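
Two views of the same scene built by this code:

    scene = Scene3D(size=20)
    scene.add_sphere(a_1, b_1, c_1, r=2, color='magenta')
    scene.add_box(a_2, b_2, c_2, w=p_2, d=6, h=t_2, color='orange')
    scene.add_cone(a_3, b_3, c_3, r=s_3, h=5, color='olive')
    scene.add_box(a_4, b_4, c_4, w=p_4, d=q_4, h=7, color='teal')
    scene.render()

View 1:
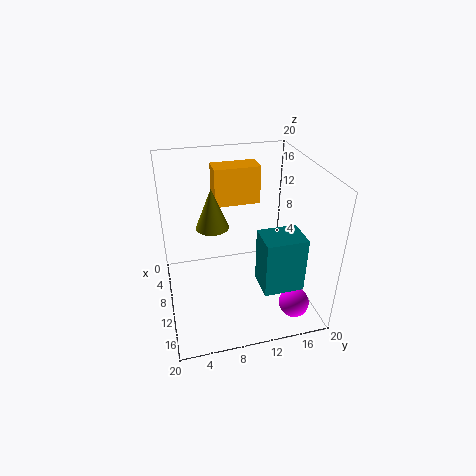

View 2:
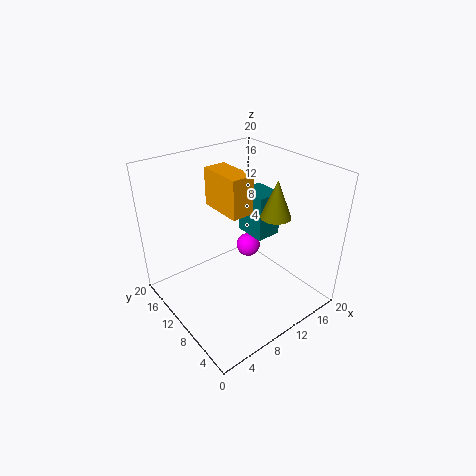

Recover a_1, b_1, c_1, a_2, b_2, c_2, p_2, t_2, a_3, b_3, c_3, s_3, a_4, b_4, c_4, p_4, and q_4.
a_1 = 17; b_1 = 16; c_1 = 3; a_2 = 7; b_2 = 7; c_2 = 15; p_2 = 3; t_2 = 5; a_3 = 13; b_3 = 6; c_3 = 14; s_3 = 2; a_4 = 15; b_4 = 11; c_4 = 7; p_4 = 4; q_4 = 5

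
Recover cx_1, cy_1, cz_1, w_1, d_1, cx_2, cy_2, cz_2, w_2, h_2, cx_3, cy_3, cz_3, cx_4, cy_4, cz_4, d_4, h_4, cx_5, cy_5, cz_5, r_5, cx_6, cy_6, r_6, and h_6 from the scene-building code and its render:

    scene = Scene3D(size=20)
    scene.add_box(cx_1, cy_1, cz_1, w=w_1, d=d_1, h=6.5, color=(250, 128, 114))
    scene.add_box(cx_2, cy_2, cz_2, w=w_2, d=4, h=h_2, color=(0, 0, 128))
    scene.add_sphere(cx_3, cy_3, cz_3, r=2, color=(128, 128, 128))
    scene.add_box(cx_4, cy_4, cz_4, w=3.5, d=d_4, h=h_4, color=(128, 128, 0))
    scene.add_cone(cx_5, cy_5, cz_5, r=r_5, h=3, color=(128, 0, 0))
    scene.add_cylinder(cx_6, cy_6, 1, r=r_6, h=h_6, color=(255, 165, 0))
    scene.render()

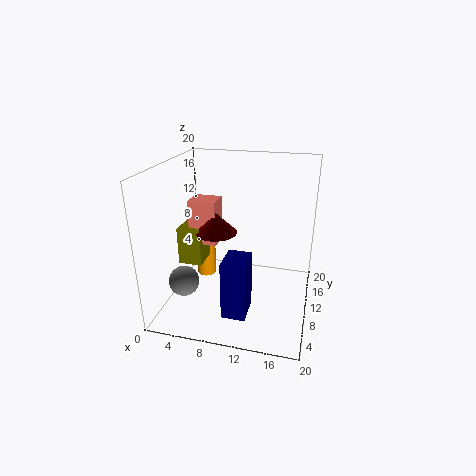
cx_1 = 2.5, cy_1 = 10.5, cz_1 = 8, w_1 = 4, d_1 = 3.5, cx_2 = 10, cy_2 = 1.5, cz_2 = 3, w_2 = 3, h_2 = 7.5, cx_3 = 4, cy_3 = 4.5, cz_3 = 5.5, cx_4 = 1, cy_4 = 9.5, cz_4 = 5, d_4 = 6.5, h_4 = 5.5, cx_5 = 6.5, cy_5 = 11, cz_5 = 10, r_5 = 3, cx_6 = 3.5, cy_6 = 14.5, r_6 = 1.5, h_6 = 6.5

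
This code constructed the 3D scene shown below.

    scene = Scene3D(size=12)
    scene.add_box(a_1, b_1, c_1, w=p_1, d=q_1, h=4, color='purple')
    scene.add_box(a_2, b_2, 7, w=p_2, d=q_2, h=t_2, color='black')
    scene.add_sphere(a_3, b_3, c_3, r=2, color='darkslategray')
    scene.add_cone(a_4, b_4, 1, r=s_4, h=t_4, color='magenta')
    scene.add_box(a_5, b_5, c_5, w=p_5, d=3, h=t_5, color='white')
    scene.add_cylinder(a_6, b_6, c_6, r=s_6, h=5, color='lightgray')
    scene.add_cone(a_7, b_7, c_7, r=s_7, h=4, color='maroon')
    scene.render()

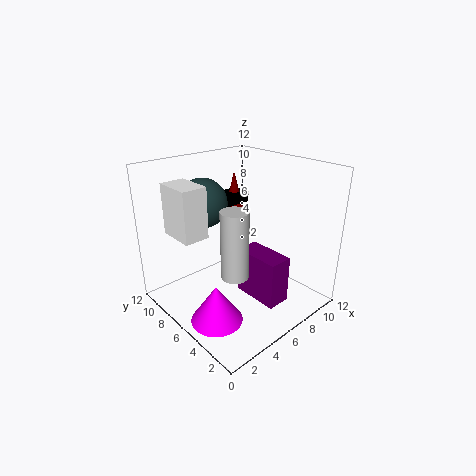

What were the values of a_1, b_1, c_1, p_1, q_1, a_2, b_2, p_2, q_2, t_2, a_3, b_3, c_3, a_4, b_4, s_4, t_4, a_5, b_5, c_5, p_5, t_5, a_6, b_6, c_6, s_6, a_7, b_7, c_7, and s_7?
a_1 = 6, b_1 = 2, c_1 = 1, p_1 = 2, q_1 = 4, a_2 = 8, b_2 = 10, p_2 = 3, q_2 = 2, t_2 = 1, a_3 = 4, b_3 = 8, c_3 = 9, a_4 = 2, b_4 = 4, s_4 = 2, t_4 = 3, a_5 = 1, b_5 = 6, c_5 = 7, p_5 = 2, t_5 = 4, a_6 = 3, b_6 = 3, c_6 = 5, s_6 = 1, a_7 = 10, b_7 = 11, c_7 = 6, s_7 = 1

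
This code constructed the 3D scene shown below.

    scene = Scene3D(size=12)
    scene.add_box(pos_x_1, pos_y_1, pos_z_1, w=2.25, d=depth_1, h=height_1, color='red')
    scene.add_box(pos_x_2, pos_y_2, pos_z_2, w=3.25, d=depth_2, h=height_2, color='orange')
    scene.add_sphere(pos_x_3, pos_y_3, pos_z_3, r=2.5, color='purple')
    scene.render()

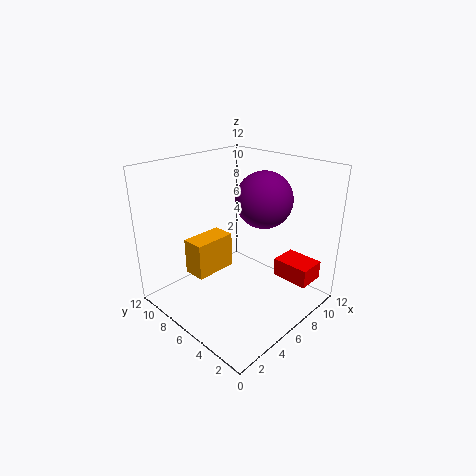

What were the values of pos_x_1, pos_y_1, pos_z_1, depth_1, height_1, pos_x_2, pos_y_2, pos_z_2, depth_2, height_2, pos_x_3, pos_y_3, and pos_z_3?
pos_x_1 = 7.5; pos_y_1 = 0.25; pos_z_1 = 3; depth_1 = 3; height_1 = 1.5; pos_x_2 = 1.5; pos_y_2 = 5.5; pos_z_2 = 4.25; depth_2 = 1.75; height_2 = 2.75; pos_x_3 = 9.25; pos_y_3 = 6; pos_z_3 = 8.5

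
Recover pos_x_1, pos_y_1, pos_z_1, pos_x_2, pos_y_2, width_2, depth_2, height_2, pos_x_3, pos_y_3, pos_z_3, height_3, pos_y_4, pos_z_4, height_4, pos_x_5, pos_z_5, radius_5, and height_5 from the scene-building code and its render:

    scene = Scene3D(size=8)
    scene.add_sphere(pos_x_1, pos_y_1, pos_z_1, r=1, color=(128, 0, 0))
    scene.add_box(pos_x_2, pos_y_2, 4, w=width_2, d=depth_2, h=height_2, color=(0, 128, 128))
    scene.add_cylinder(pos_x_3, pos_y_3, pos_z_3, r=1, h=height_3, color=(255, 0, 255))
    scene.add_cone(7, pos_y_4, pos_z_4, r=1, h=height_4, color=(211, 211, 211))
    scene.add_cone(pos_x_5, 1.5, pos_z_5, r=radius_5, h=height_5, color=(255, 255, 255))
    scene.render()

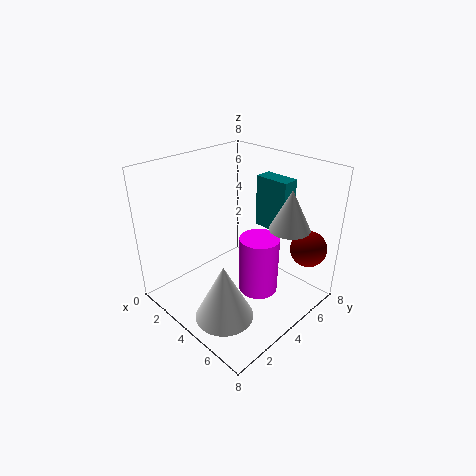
pos_x_1 = 7, pos_y_1 = 6.5, pos_z_1 = 3.5, pos_x_2 = 3.5, pos_y_2 = 6, width_2 = 2, depth_2 = 1, height_2 = 3, pos_x_3 = 6, pos_y_3 = 3.5, pos_z_3 = 2, height_3 = 3, pos_y_4 = 4.5, pos_z_4 = 5.5, height_4 = 2, pos_x_5 = 5.5, pos_z_5 = 1, radius_5 = 1.5, height_5 = 3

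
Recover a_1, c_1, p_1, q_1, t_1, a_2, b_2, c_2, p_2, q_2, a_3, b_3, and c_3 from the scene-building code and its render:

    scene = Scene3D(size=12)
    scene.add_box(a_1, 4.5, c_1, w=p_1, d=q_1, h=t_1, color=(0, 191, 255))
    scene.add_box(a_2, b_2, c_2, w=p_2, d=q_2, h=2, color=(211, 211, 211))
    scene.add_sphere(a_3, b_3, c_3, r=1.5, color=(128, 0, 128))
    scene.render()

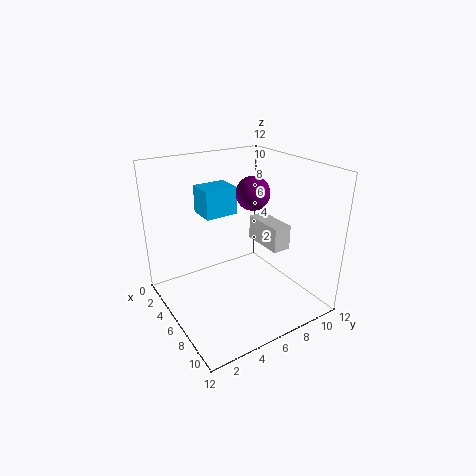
a_1 = 1
c_1 = 7
p_1 = 2.5
q_1 = 3
t_1 = 2.5
a_2 = 5.5
b_2 = 7.5
c_2 = 5.5
p_2 = 3.5
q_2 = 1.5
a_3 = 4.5
b_3 = 8.5
c_3 = 9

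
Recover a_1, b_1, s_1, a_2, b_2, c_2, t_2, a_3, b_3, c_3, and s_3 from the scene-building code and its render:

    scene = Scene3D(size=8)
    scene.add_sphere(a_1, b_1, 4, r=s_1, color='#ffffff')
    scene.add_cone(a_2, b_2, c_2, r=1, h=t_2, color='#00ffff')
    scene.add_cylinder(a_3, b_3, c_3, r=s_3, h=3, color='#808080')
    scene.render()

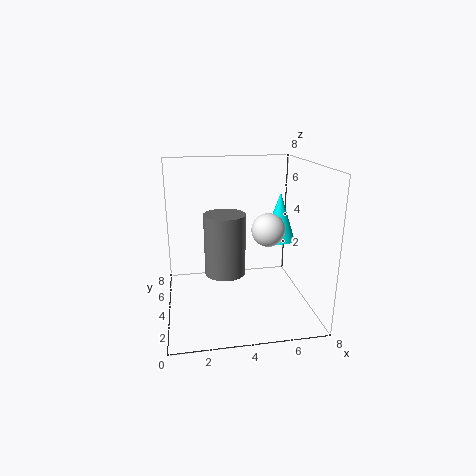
a_1 = 6, b_1 = 5, s_1 = 1, a_2 = 7, b_2 = 6, c_2 = 3, t_2 = 3, a_3 = 3, b_3 = 2, c_3 = 3, s_3 = 1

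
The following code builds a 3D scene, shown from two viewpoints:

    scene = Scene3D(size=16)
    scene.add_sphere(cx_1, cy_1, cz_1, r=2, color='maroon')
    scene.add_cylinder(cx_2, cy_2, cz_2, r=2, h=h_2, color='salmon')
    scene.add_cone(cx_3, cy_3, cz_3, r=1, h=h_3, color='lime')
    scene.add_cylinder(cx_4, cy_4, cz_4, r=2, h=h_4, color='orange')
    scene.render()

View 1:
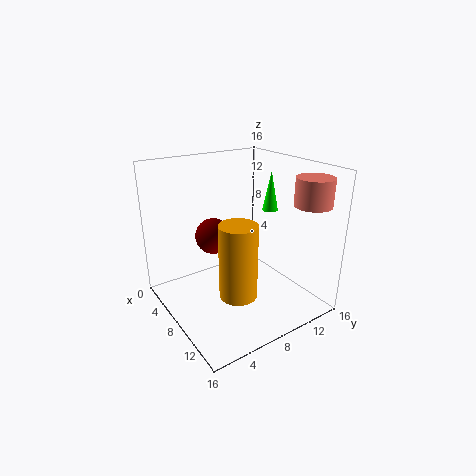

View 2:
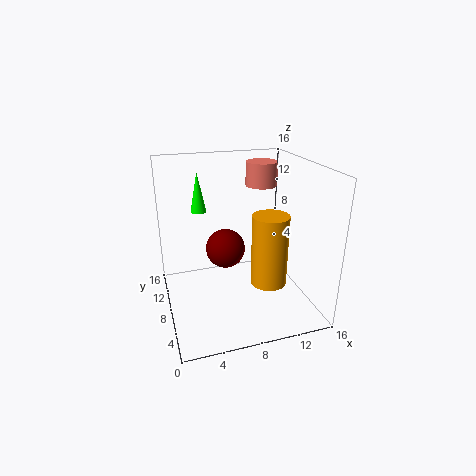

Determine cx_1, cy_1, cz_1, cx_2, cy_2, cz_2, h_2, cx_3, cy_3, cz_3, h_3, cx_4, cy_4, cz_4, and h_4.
cx_1 = 6, cy_1 = 6, cz_1 = 8, cx_2 = 13, cy_2 = 14, cz_2 = 12, h_2 = 3, cx_3 = 5, cy_3 = 15, cz_3 = 9, h_3 = 5, cx_4 = 11, cy_4 = 6, cz_4 = 3, h_4 = 8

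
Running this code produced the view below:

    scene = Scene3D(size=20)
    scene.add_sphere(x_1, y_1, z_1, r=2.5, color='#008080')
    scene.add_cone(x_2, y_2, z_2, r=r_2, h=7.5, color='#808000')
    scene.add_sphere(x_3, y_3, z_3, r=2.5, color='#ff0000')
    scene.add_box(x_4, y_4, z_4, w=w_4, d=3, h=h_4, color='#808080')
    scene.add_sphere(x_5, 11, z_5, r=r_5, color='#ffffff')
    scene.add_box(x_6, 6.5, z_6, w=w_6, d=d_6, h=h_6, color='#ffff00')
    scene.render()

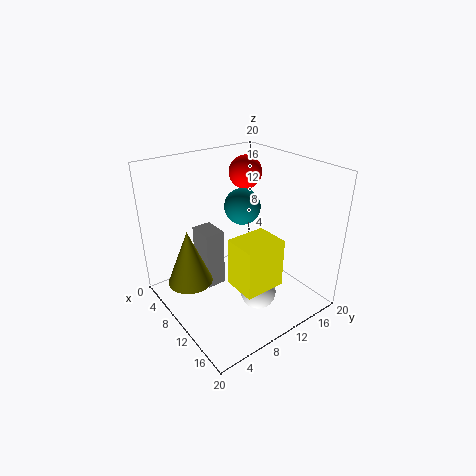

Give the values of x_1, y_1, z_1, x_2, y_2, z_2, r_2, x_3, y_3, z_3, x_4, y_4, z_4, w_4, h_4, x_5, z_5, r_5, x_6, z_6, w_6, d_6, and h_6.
x_1 = 9; y_1 = 11.5; z_1 = 14; x_2 = 8.5; y_2 = 3; z_2 = 5; r_2 = 3; x_3 = 4.5; y_3 = 15.5; z_3 = 17; x_4 = 2.5; y_4 = 7; z_4 = 0.5; w_4 = 4; h_4 = 9; x_5 = 13.5; z_5 = 2.5; r_5 = 2.5; x_6 = 12.5; z_6 = 5.5; w_6 = 4.5; d_6 = 5.5; h_6 = 6.5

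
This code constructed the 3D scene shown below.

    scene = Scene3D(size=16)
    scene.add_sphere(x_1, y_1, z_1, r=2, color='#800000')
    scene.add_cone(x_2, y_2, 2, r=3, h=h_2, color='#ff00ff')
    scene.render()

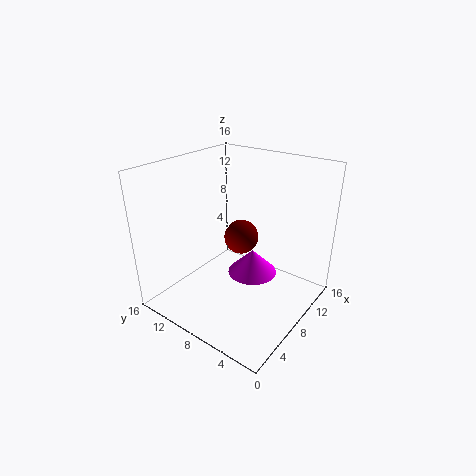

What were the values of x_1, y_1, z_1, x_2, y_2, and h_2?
x_1 = 10, y_1 = 9, z_1 = 7, x_2 = 11, y_2 = 8, h_2 = 3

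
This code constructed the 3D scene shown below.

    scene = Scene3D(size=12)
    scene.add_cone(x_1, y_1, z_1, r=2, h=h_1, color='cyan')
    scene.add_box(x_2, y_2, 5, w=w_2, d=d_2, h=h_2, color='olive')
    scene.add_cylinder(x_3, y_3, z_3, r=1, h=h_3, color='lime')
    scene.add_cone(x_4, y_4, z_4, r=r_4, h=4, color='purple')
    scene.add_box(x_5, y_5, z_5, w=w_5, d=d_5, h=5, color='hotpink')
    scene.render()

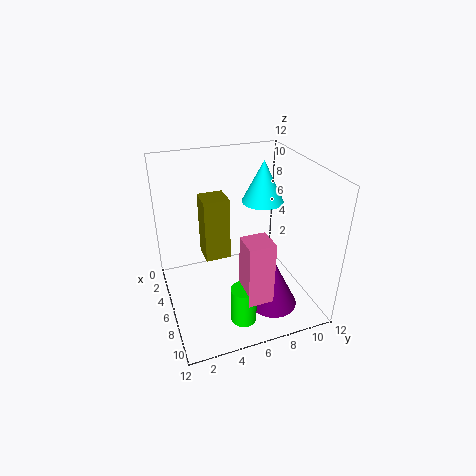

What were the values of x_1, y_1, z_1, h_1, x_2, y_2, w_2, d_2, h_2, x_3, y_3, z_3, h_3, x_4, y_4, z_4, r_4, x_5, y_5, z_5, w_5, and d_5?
x_1 = 2, y_1 = 10, z_1 = 7, h_1 = 4, x_2 = 5, y_2 = 3, w_2 = 2, d_2 = 2, h_2 = 5, x_3 = 10, y_3 = 5, z_3 = 1, h_3 = 3, x_4 = 9, y_4 = 8, z_4 = 1, r_4 = 2, x_5 = 9, y_5 = 5, z_5 = 3, w_5 = 2, d_5 = 2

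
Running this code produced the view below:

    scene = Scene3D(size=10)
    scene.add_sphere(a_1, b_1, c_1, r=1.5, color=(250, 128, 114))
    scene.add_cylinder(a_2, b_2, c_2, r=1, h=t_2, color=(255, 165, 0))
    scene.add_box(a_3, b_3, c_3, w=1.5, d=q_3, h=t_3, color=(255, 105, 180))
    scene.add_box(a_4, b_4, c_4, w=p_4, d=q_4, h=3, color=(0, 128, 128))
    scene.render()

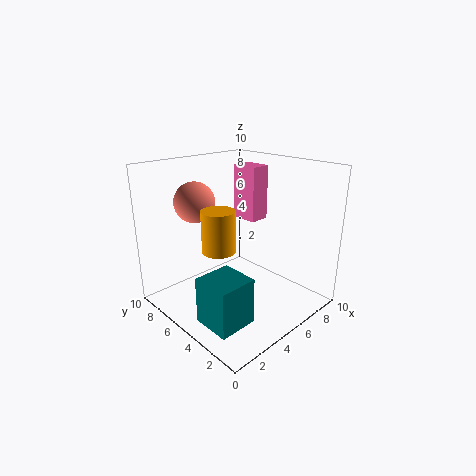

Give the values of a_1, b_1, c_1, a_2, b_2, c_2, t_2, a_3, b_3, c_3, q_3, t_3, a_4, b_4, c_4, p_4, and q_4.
a_1 = 4, b_1 = 8.5, c_1 = 7, a_2 = 2, b_2 = 3.5, c_2 = 5.5, t_2 = 2.5, a_3 = 7, b_3 = 5.5, c_3 = 5.5, q_3 = 2, t_3 = 4, a_4 = 0.5, b_4 = 1.5, c_4 = 1, p_4 = 2.5, q_4 = 2.5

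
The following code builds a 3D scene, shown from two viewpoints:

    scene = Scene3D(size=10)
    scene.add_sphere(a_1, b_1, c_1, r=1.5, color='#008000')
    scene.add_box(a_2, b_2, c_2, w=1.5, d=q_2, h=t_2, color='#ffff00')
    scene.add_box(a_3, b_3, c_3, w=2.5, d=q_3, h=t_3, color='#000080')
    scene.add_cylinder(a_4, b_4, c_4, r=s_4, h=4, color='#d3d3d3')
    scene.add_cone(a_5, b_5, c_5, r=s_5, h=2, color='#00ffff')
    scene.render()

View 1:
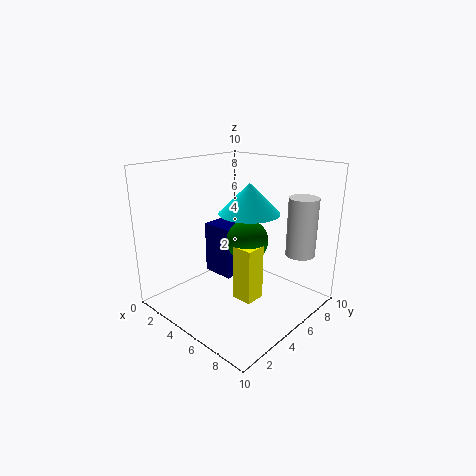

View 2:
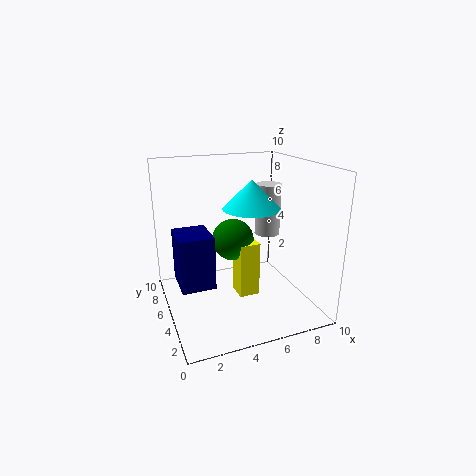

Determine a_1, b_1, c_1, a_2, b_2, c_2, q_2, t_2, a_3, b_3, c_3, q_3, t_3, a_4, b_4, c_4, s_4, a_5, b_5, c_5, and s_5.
a_1 = 5
b_1 = 6
c_1 = 4.5
a_2 = 5
b_2 = 4.5
c_2 = 0.5
q_2 = 1.5
t_2 = 4
a_3 = 1
b_3 = 5.5
c_3 = 1
q_3 = 3
t_3 = 4
a_4 = 8.5
b_4 = 7.5
c_4 = 4
s_4 = 1
a_5 = 6
b_5 = 5
c_5 = 7
s_5 = 2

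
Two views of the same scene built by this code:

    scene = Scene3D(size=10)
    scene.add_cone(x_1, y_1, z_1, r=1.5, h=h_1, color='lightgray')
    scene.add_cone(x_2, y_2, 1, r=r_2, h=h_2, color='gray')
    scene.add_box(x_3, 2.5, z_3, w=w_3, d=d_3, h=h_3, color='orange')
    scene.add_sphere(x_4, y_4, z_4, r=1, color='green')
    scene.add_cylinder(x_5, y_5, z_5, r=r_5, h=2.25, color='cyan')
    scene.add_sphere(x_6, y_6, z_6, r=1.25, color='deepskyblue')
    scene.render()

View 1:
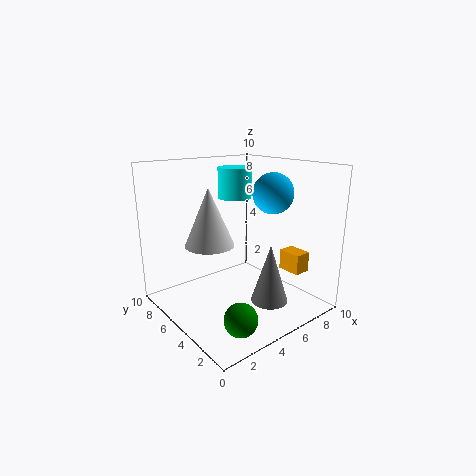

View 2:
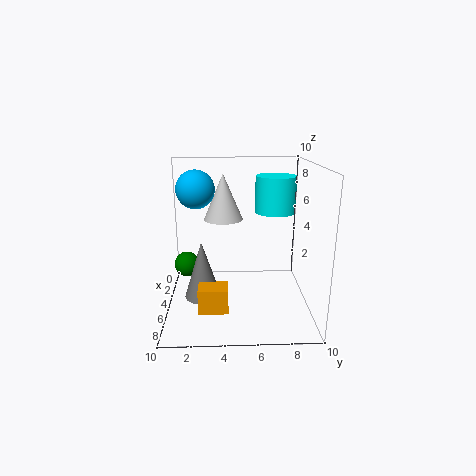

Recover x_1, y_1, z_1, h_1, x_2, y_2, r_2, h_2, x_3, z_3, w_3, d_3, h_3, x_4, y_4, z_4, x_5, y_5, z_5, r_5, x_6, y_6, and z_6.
x_1 = 2, y_1 = 4, z_1 = 5.5, h_1 = 3.5, x_2 = 5.75, y_2 = 2.5, r_2 = 1.25, h_2 = 4, x_3 = 8.5, z_3 = 2, w_3 = 1.25, d_3 = 1.75, h_3 = 1.5, x_4 = 2, y_4 = 1, z_4 = 1.75, x_5 = 6.5, y_5 = 7.25, z_5 = 7.25, r_5 = 1.25, x_6 = 5.5, y_6 = 2.25, z_6 = 8.5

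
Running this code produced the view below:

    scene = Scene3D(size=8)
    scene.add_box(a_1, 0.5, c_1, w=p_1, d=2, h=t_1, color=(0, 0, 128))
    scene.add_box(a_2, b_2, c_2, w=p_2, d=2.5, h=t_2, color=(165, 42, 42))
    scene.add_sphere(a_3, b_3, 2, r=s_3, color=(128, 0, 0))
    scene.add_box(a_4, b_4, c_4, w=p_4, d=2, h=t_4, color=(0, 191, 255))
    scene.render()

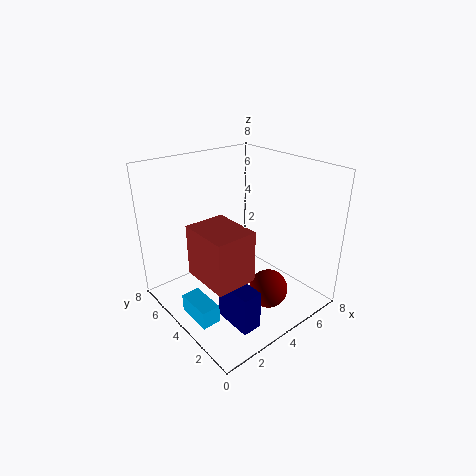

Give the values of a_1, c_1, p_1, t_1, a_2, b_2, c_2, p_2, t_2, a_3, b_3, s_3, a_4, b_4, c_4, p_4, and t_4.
a_1 = 1.5; c_1 = 1; p_1 = 1; t_1 = 2; a_2 = 0.5; b_2 = 1; c_2 = 3.5; p_2 = 2; t_2 = 2.5; a_3 = 4; b_3 = 1.5; s_3 = 1; a_4 = 0.5; b_4 = 2.5; c_4 = 0.5; p_4 = 1; t_4 = 1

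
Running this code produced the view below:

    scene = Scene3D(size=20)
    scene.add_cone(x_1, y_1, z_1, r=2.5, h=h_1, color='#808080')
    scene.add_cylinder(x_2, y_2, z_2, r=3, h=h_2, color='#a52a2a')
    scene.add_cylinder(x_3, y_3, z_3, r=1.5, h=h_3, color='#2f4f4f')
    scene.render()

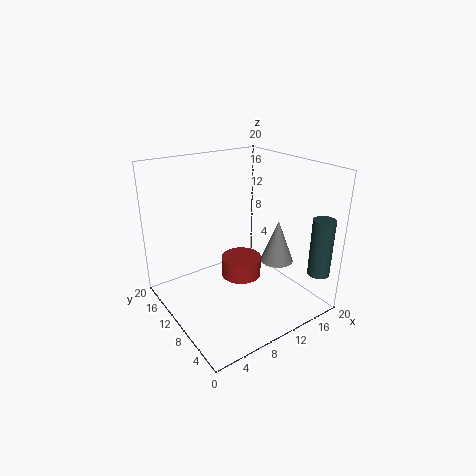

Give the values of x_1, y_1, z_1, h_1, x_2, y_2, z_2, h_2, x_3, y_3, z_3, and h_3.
x_1 = 17, y_1 = 9.5, z_1 = 4.5, h_1 = 6.5, x_2 = 12, y_2 = 12, z_2 = 2.5, h_2 = 3, x_3 = 18, y_3 = 2, z_3 = 5.5, h_3 = 8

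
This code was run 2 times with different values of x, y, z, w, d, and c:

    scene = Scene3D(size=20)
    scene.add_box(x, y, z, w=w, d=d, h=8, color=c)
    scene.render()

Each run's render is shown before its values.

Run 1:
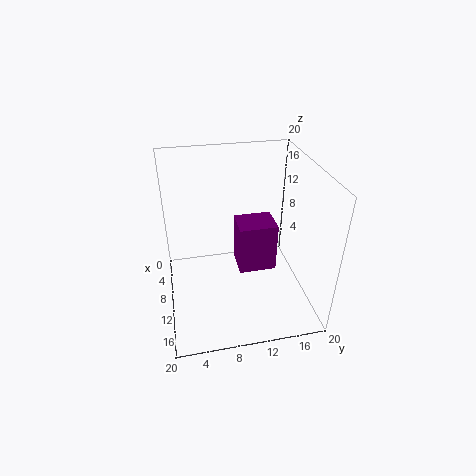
x = 2
y = 11
z = 1
w = 5
d = 6
c = 'purple'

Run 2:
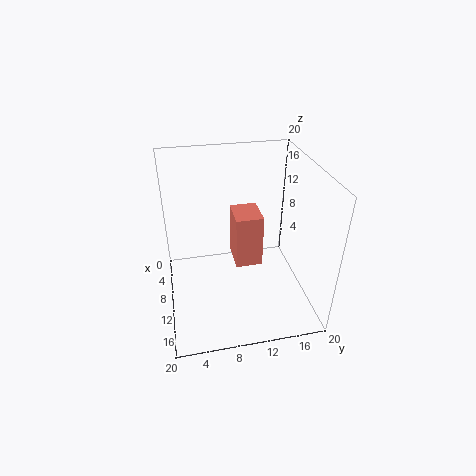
x = 4
y = 10
z = 4
w = 5
d = 4
c = 'salmon'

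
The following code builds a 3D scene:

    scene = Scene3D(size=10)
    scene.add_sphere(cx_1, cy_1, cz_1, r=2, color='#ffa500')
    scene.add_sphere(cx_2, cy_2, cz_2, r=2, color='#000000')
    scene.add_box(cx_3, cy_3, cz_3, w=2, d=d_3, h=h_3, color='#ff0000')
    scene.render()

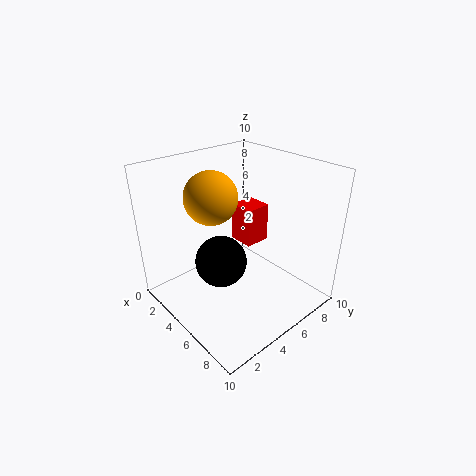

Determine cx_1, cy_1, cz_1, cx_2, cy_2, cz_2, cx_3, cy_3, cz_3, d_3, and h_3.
cx_1 = 2
cy_1 = 5
cz_1 = 7
cx_2 = 3
cy_2 = 5
cz_2 = 2
cx_3 = 2
cy_3 = 7
cz_3 = 3
d_3 = 2
h_3 = 3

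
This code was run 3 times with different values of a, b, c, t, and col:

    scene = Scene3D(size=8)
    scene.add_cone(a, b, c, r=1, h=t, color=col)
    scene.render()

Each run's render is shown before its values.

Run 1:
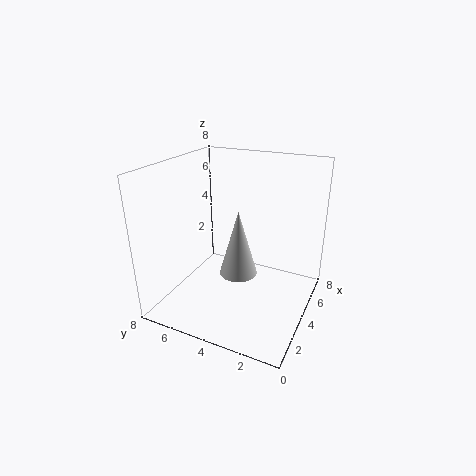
a = 3; b = 3.5; c = 2.5; t = 3.5; col = 'lightgray'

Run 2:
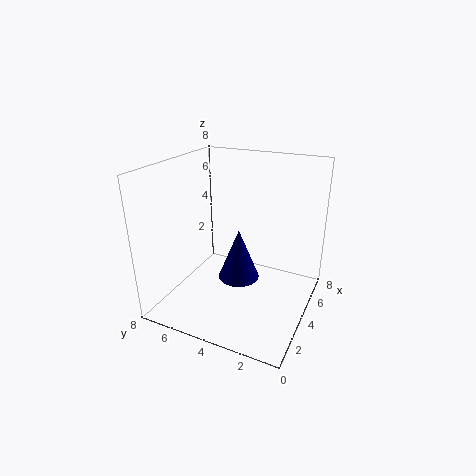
a = 2; b = 3; c = 3; t = 2.5; col = 'navy'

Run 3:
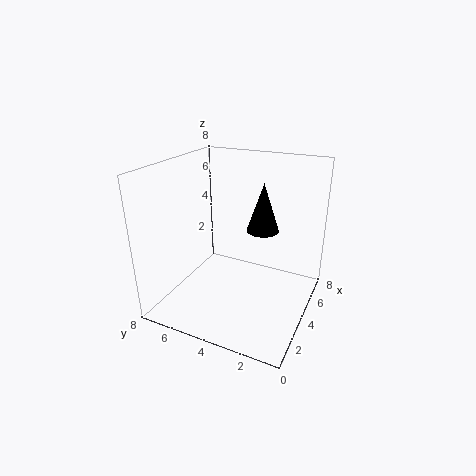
a = 6.5; b = 3.5; c = 3.5; t = 3; col = 'black'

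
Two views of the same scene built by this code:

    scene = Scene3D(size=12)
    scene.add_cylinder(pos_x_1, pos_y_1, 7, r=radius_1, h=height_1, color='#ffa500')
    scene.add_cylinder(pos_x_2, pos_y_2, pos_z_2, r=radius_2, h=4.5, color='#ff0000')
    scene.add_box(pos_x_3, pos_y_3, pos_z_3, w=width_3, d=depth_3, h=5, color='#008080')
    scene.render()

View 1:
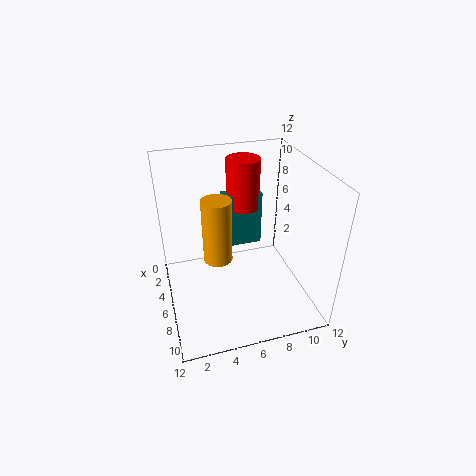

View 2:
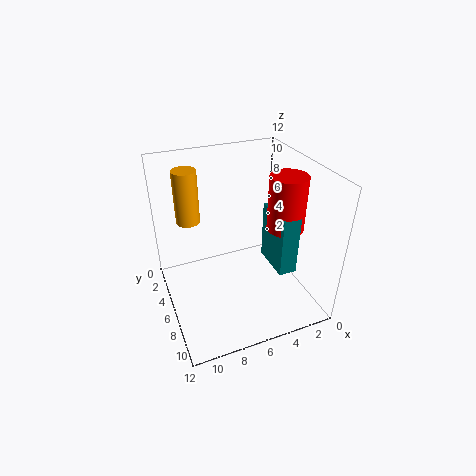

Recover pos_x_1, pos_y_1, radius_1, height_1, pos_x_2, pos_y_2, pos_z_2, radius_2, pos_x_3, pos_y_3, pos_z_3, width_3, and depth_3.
pos_x_1 = 9.5; pos_y_1 = 3.5; radius_1 = 1; height_1 = 4.5; pos_x_2 = 2.5; pos_y_2 = 7.5; pos_z_2 = 7; radius_2 = 1.5; pos_x_3 = 2; pos_y_3 = 5.5; pos_z_3 = 3.5; width_3 = 1.5; depth_3 = 3.5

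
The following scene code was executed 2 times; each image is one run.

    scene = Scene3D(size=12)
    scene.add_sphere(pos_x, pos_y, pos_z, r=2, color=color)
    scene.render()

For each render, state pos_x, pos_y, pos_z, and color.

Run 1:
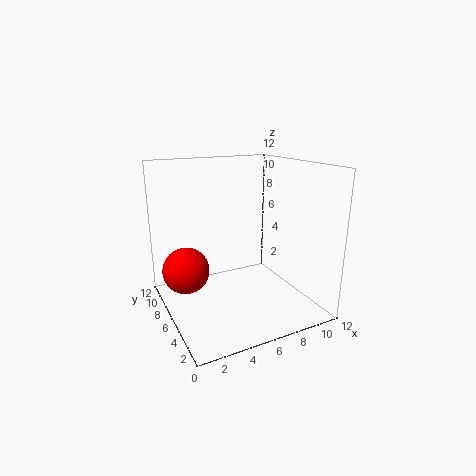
pos_x = 2; pos_y = 8; pos_z = 3; color = 'red'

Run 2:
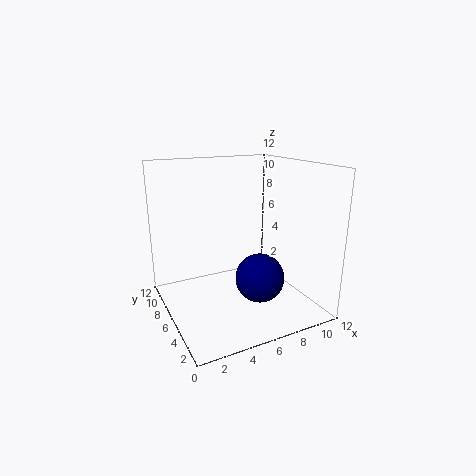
pos_x = 7; pos_y = 4; pos_z = 3; color = 'navy'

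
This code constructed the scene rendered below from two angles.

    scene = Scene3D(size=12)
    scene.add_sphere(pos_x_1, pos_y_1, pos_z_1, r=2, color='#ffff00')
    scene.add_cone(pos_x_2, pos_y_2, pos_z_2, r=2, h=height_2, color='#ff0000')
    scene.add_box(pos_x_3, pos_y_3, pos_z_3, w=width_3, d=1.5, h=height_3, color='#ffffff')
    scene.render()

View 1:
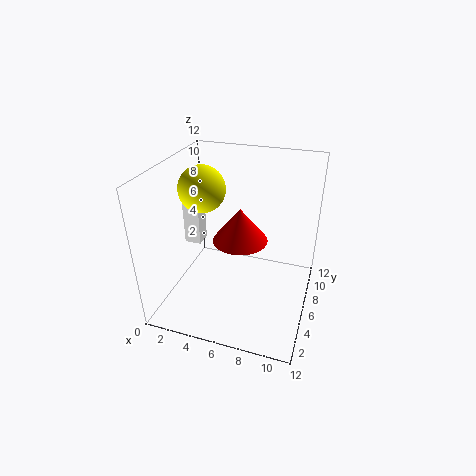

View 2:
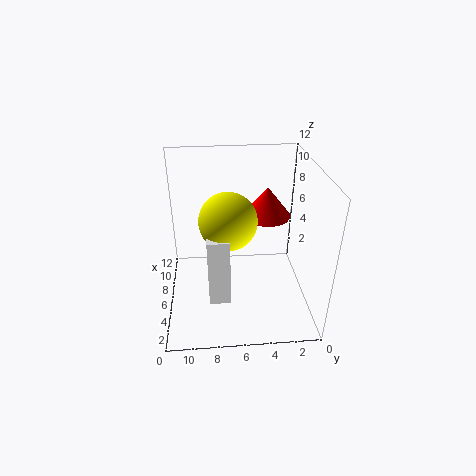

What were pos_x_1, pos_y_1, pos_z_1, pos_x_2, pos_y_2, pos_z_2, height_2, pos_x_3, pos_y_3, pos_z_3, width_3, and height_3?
pos_x_1 = 2.5, pos_y_1 = 7, pos_z_1 = 9.5, pos_x_2 = 7, pos_y_2 = 3.5, pos_z_2 = 7.5, height_2 = 2.5, pos_x_3 = 0.5, pos_y_3 = 7, pos_z_3 = 4, width_3 = 1.5, height_3 = 5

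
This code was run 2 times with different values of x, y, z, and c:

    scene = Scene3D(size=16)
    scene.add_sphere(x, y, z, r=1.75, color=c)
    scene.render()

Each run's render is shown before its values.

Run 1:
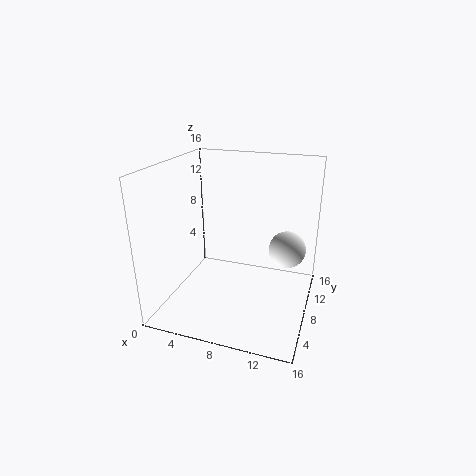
x = 14; y = 5; z = 9; c = 'white'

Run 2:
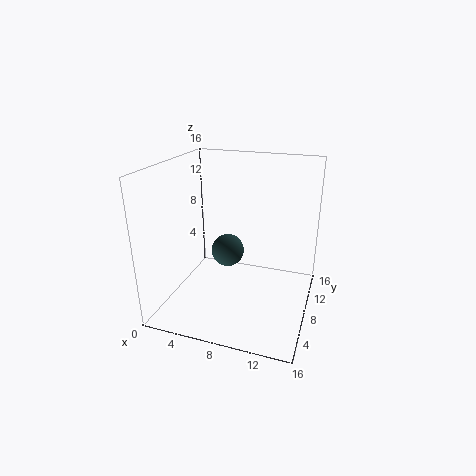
x = 7.25; y = 6.75; z = 7; c = 'darkslategray'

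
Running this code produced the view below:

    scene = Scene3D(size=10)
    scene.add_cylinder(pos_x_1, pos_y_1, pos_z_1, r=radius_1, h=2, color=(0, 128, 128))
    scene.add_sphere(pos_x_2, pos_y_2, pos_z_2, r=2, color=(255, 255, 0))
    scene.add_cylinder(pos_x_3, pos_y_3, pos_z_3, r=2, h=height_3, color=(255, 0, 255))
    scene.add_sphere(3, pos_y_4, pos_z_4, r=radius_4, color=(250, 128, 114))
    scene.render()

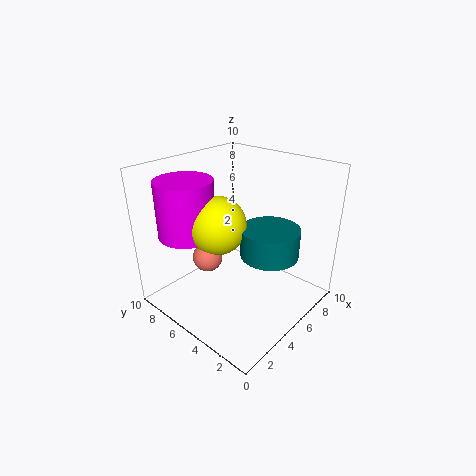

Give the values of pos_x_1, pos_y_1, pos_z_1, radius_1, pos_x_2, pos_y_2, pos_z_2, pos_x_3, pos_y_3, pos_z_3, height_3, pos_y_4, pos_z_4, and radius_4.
pos_x_1 = 6, pos_y_1 = 3, pos_z_1 = 4, radius_1 = 2, pos_x_2 = 4, pos_y_2 = 6, pos_z_2 = 6, pos_x_3 = 3, pos_y_3 = 8, pos_z_3 = 5, height_3 = 4, pos_y_4 = 6, pos_z_4 = 4, radius_4 = 1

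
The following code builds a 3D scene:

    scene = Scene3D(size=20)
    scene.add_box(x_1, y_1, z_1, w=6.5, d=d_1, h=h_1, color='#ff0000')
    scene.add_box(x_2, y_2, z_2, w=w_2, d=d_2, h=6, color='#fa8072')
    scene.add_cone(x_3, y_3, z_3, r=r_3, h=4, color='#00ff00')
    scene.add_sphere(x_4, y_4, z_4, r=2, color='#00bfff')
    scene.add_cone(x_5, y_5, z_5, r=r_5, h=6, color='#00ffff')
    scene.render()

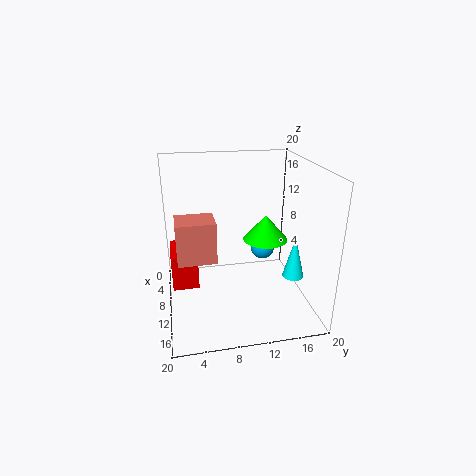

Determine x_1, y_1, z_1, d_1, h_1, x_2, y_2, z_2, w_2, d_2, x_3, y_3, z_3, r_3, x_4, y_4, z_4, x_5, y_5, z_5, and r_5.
x_1 = 0.5; y_1 = 0.5; z_1 = 0.5; d_1 = 4; h_1 = 5.5; x_2 = 6; y_2 = 1.5; z_2 = 6.5; w_2 = 4.5; d_2 = 5.5; x_3 = 5; y_3 = 15.5; z_3 = 7; r_3 = 3.5; x_4 = 2; y_4 = 16; z_4 = 4; x_5 = 12.5; y_5 = 17.5; z_5 = 4.5; r_5 = 1.5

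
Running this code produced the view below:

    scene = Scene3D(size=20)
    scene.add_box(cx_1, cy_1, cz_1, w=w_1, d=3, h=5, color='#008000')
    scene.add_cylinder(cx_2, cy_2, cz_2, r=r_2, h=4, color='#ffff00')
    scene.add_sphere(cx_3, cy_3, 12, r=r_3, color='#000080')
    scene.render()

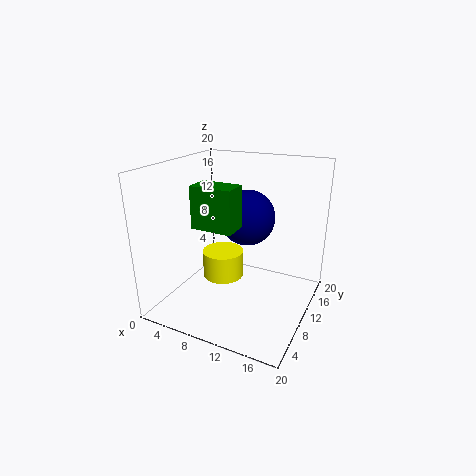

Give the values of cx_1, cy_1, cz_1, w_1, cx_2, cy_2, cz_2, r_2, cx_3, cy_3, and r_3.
cx_1 = 8; cy_1 = 2; cz_1 = 14; w_1 = 5; cx_2 = 7; cy_2 = 11; cz_2 = 3; r_2 = 3; cx_3 = 10; cy_3 = 13; r_3 = 4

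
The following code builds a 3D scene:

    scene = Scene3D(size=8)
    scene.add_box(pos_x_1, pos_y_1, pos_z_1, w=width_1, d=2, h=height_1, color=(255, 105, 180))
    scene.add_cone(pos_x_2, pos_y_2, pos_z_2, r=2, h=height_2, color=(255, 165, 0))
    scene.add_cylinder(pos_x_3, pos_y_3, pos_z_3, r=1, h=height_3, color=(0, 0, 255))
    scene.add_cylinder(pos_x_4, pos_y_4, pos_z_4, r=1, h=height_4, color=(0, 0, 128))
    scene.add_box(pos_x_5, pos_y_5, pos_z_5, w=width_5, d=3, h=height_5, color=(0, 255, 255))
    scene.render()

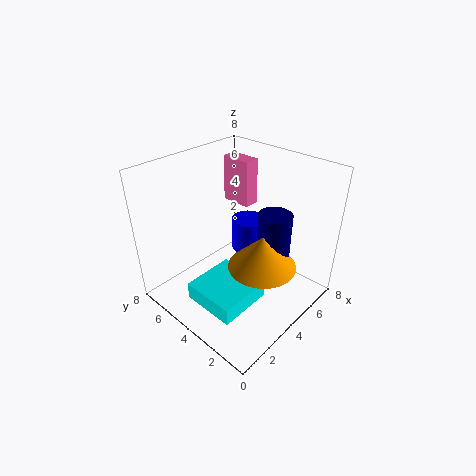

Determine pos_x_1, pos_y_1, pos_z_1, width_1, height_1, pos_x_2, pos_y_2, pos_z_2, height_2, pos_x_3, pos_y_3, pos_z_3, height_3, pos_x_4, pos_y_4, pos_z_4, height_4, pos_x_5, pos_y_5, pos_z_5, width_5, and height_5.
pos_x_1 = 7, pos_y_1 = 6, pos_z_1 = 4, width_1 = 1, height_1 = 3, pos_x_2 = 5, pos_y_2 = 3, pos_z_2 = 2, height_2 = 2, pos_x_3 = 6, pos_y_3 = 5, pos_z_3 = 2, height_3 = 2, pos_x_4 = 6, pos_y_4 = 3, pos_z_4 = 2, height_4 = 3, pos_x_5 = 1, pos_y_5 = 2, pos_z_5 = 1, width_5 = 3, height_5 = 1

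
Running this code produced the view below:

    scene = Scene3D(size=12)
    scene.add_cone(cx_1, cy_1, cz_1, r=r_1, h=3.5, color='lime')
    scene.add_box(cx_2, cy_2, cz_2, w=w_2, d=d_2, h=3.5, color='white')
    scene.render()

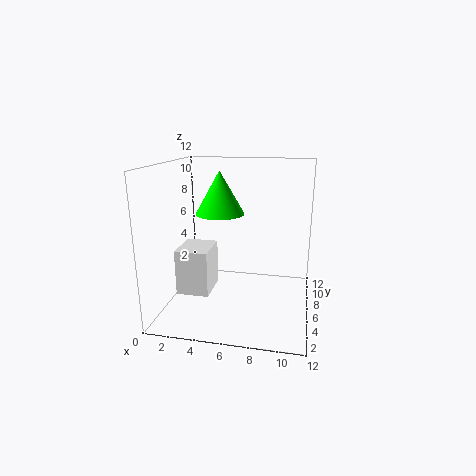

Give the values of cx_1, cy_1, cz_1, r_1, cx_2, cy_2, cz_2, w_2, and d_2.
cx_1 = 4.5; cy_1 = 6; cz_1 = 8; r_1 = 2; cx_2 = 2; cy_2 = 2; cz_2 = 2.5; w_2 = 2.5; d_2 = 3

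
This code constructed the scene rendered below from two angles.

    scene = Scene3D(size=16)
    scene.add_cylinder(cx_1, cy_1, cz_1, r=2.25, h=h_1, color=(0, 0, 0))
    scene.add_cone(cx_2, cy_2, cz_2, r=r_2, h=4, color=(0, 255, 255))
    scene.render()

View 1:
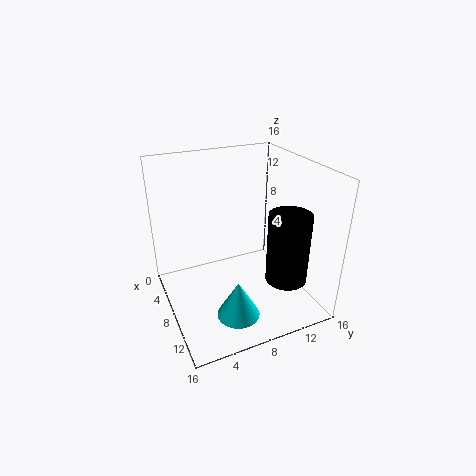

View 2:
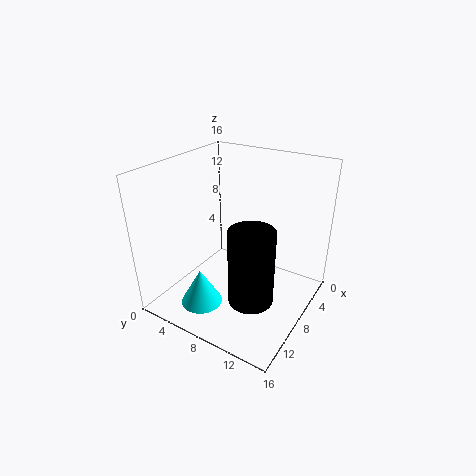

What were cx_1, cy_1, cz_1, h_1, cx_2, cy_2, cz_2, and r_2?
cx_1 = 12, cy_1 = 12, cz_1 = 4, h_1 = 7.75, cx_2 = 12.5, cy_2 = 6, cz_2 = 1.5, r_2 = 2.25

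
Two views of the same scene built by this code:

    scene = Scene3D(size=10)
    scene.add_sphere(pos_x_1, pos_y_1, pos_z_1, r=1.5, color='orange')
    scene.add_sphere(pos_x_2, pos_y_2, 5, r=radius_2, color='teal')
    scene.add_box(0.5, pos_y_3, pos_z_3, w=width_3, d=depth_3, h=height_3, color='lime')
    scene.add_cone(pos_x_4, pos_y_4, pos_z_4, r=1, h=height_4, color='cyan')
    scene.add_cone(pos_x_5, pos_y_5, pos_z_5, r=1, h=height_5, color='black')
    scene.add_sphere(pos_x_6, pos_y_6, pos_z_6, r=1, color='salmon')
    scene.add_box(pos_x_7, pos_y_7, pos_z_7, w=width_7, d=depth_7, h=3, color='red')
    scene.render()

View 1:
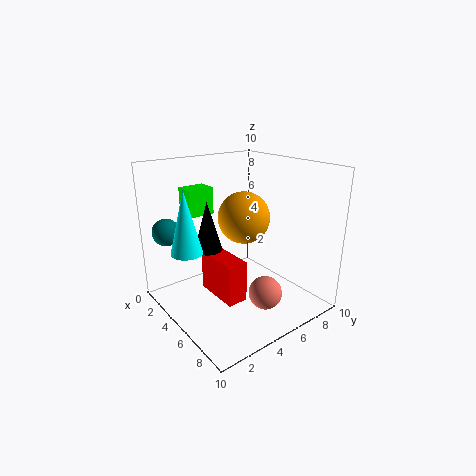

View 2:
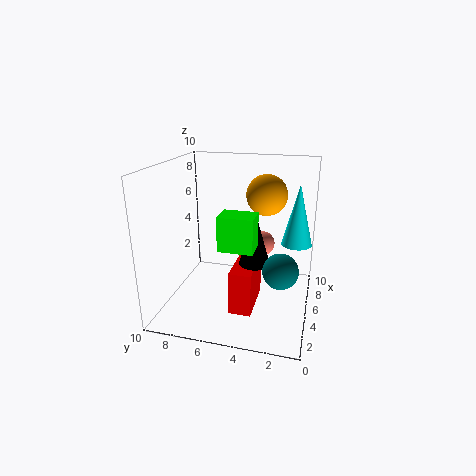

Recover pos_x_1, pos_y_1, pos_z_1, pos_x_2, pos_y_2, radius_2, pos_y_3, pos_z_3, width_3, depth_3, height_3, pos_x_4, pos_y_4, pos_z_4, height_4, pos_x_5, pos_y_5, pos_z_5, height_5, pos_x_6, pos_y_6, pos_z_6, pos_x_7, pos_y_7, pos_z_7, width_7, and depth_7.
pos_x_1 = 7.5; pos_y_1 = 3.5; pos_z_1 = 7.5; pos_x_2 = 1; pos_y_2 = 1.5; radius_2 = 1; pos_y_3 = 3; pos_z_3 = 6; width_3 = 1.5; depth_3 = 2; height_3 = 2; pos_x_4 = 5; pos_y_4 = 1; pos_z_4 = 5; height_4 = 4; pos_x_5 = 3.5; pos_y_5 = 3.5; pos_z_5 = 4; height_5 = 3.5; pos_x_6 = 9; pos_y_6 = 4; pos_z_6 = 3; pos_x_7 = 2.5; pos_y_7 = 3.5; pos_z_7 = 0.5; width_7 = 3.5; depth_7 = 1.5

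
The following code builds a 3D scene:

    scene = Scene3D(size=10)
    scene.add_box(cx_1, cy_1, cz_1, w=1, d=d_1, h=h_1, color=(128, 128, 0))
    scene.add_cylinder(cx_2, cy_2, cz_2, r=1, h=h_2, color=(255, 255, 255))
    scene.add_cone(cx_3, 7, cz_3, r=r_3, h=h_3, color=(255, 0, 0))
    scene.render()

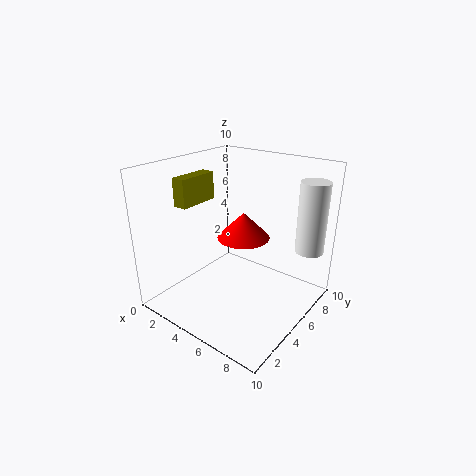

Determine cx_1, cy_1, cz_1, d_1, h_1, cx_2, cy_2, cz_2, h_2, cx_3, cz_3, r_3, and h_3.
cx_1 = 1; cy_1 = 3; cz_1 = 7; d_1 = 3; h_1 = 2; cx_2 = 9; cy_2 = 8; cz_2 = 4; h_2 = 5; cx_3 = 4; cz_3 = 4; r_3 = 2; h_3 = 2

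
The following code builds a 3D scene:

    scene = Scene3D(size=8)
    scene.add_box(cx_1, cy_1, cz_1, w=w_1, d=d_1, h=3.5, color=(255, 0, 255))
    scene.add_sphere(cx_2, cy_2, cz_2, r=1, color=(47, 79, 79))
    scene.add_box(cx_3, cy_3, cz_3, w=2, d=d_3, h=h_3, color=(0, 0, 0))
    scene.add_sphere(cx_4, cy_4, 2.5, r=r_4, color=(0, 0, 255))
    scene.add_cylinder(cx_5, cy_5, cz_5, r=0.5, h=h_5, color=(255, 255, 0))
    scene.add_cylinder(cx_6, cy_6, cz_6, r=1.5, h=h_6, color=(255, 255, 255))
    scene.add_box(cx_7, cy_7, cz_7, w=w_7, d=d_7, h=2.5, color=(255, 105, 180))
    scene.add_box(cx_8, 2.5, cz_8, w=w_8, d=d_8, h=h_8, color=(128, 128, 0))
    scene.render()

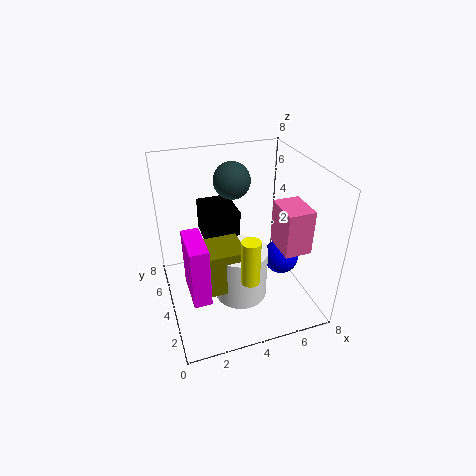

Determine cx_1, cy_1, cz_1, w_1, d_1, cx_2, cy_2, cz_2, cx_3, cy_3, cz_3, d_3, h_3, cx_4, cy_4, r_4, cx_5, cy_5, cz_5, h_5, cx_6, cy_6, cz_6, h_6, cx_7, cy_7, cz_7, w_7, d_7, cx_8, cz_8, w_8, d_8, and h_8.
cx_1 = 1, cy_1 = 2.5, cz_1 = 1, w_1 = 1, d_1 = 2.5, cx_2 = 4, cy_2 = 5, cz_2 = 7, cx_3 = 2.5, cy_3 = 5, cz_3 = 3, d_3 = 2.5, h_3 = 2, cx_4 = 6.5, cy_4 = 3.5, r_4 = 1, cx_5 = 4, cy_5 = 2, cz_5 = 2.5, h_5 = 2.5, cx_6 = 4, cy_6 = 3.5, cz_6 = 0.5, h_6 = 3, cx_7 = 6, cy_7 = 2, cz_7 = 3.5, w_7 = 1.5, d_7 = 2, cx_8 = 1, cz_8 = 1.5, w_8 = 3, d_8 = 2, h_8 = 2.5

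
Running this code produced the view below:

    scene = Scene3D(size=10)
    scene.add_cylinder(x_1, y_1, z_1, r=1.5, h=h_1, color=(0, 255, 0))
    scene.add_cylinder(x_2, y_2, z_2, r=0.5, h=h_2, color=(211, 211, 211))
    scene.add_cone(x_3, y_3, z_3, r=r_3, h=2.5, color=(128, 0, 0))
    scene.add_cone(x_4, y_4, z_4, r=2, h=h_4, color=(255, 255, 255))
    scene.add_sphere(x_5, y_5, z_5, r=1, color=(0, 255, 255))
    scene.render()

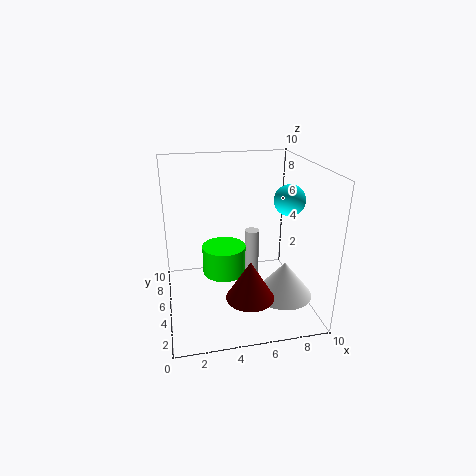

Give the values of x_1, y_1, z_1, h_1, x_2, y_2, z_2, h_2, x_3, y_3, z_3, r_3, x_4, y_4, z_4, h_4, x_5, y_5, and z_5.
x_1 = 4, y_1 = 5, z_1 = 2.5, h_1 = 2, x_2 = 6, y_2 = 5, z_2 = 1.5, h_2 = 4, x_3 = 5, y_3 = 1.5, z_3 = 2.5, r_3 = 1.5, x_4 = 8, y_4 = 3.5, z_4 = 1, h_4 = 2.5, x_5 = 8, y_5 = 3.5, z_5 = 8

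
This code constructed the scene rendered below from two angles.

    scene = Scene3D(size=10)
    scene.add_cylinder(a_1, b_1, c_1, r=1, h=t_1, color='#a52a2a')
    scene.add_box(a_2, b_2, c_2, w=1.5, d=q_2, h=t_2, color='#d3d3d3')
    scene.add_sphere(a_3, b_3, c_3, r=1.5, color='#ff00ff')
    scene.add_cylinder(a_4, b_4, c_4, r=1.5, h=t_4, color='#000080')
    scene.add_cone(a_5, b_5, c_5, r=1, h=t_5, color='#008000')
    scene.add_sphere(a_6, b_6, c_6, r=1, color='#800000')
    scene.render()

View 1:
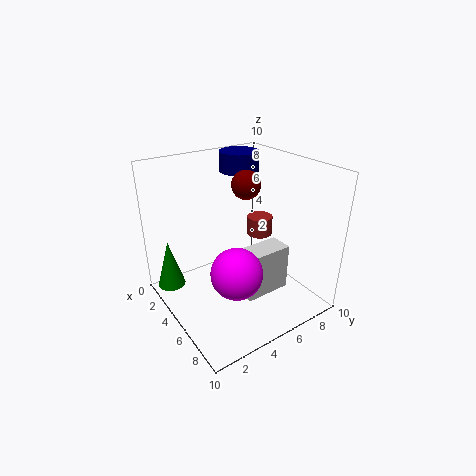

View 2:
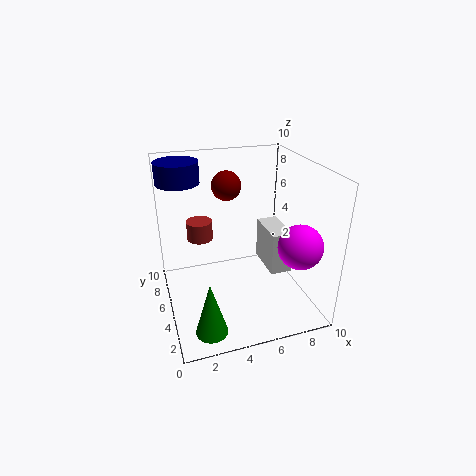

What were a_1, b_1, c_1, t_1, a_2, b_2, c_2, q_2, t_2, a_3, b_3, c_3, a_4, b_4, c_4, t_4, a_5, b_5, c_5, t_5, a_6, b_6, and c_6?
a_1 = 3; b_1 = 8.5; c_1 = 3.5; t_1 = 1.5; a_2 = 7; b_2 = 3.5; c_2 = 2.5; q_2 = 3; t_2 = 3; a_3 = 8.5; b_3 = 2.5; c_3 = 5; a_4 = 1.5; b_4 = 7.5; c_4 = 8.5; t_4 = 1.5; a_5 = 2; b_5 = 1; c_5 = 1; t_5 = 3.5; a_6 = 4.5; b_6 = 6; c_6 = 8.5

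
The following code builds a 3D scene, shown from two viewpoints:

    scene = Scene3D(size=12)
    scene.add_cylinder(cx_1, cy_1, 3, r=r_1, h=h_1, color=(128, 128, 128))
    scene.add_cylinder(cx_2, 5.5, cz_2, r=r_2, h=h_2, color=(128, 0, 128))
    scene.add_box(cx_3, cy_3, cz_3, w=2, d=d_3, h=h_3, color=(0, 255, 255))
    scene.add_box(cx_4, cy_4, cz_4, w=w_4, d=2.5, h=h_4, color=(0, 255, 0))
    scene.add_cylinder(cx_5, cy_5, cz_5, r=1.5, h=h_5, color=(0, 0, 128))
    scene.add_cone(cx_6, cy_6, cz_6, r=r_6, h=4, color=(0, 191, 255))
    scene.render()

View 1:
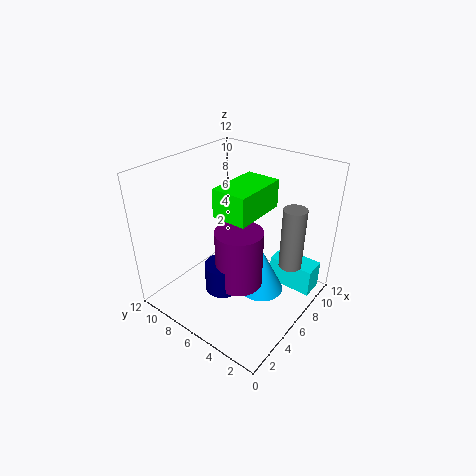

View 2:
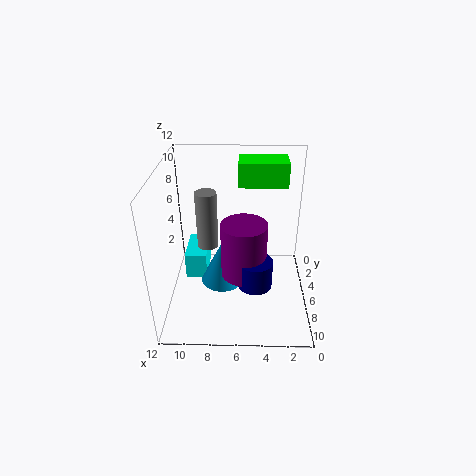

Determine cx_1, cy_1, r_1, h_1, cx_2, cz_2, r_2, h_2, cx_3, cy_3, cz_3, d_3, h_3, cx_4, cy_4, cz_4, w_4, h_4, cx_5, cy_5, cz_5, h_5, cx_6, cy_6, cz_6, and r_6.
cx_1 = 9
cy_1 = 2.5
r_1 = 1
h_1 = 5.5
cx_2 = 5.5
cz_2 = 2
r_2 = 2
h_2 = 5
cx_3 = 9
cy_3 = 0.5
cz_3 = 0.5
d_3 = 4
h_3 = 2.5
cx_4 = 2
cy_4 = 2.5
cz_4 = 10
w_4 = 4
h_4 = 2
cx_5 = 4.5
cy_5 = 6.5
cz_5 = 1.5
h_5 = 2.5
cx_6 = 7.5
cy_6 = 4.5
cz_6 = 0.5
r_6 = 2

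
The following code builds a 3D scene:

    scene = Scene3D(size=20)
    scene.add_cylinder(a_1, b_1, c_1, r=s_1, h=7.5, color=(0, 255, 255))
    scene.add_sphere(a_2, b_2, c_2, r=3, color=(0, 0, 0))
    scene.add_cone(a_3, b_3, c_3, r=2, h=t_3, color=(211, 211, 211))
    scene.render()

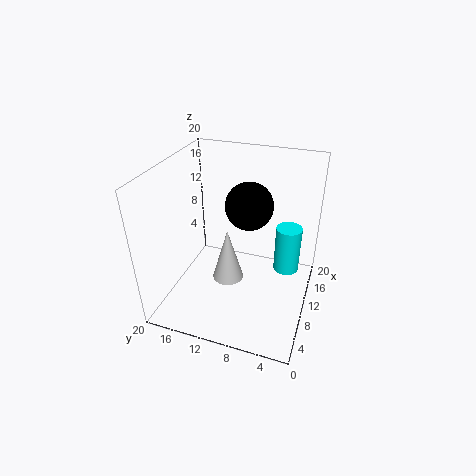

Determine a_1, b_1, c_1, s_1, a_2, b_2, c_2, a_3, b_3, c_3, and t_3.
a_1 = 16.5, b_1 = 4, c_1 = 1.5, s_1 = 2, a_2 = 8.5, b_2 = 8, c_2 = 16, a_3 = 6, b_3 = 10, c_3 = 6.5, t_3 = 7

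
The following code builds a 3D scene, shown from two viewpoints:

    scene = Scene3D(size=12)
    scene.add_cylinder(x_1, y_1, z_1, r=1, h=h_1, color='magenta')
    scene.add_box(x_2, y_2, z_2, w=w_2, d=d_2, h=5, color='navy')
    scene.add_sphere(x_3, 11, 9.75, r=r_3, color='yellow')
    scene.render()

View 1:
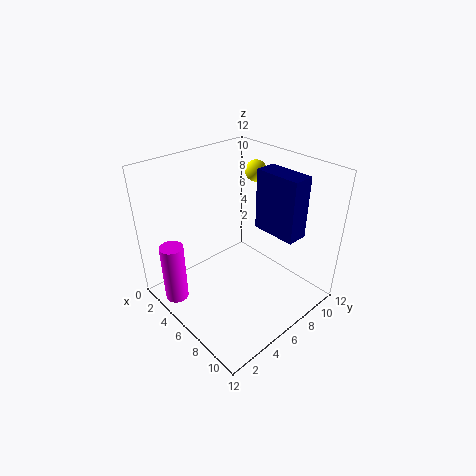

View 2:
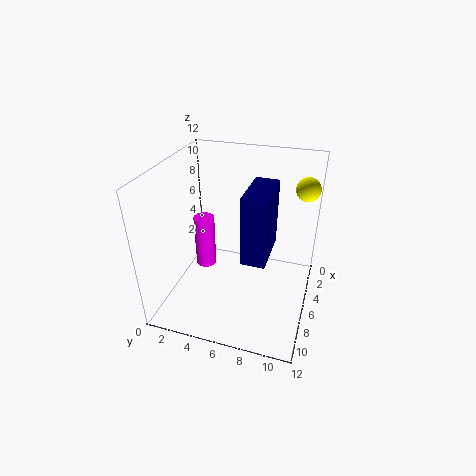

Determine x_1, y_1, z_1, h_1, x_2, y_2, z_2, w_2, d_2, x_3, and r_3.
x_1 = 2.75; y_1 = 1.5; z_1 = 0.25; h_1 = 5.25; x_2 = 6.5; y_2 = 7.5; z_2 = 6.75; w_2 = 3.75; d_2 = 1.75; x_3 = 3; r_3 = 1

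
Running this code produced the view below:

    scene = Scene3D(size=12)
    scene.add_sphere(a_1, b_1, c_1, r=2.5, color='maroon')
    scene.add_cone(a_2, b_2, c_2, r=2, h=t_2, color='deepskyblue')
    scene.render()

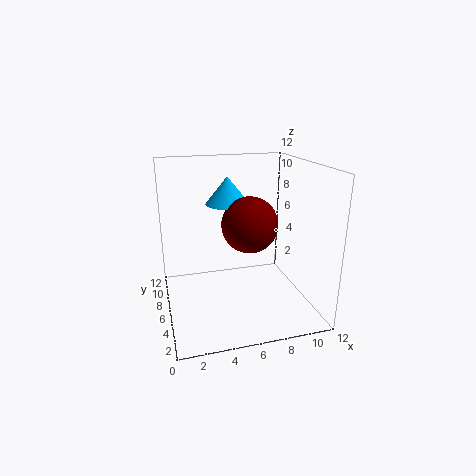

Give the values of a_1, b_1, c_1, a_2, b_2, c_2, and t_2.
a_1 = 7.5, b_1 = 7.5, c_1 = 6.5, a_2 = 6, b_2 = 9.5, c_2 = 8, t_2 = 2.5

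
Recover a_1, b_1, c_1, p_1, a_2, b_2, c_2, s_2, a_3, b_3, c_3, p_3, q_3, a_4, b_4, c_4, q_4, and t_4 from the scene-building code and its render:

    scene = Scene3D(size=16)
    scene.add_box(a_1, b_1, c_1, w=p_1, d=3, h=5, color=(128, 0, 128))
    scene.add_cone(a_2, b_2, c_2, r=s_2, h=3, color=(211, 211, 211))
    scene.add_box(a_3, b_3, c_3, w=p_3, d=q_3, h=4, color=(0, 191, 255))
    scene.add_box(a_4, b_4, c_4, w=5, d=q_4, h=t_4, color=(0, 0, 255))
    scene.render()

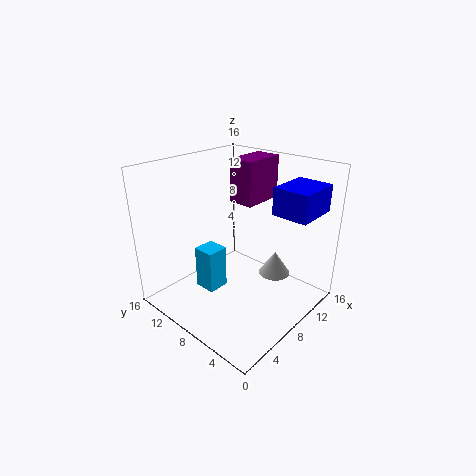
a_1 = 10; b_1 = 8; c_1 = 11; p_1 = 5; a_2 = 14; b_2 = 7; c_2 = 1; s_2 = 2; a_3 = 1; b_3 = 5; c_3 = 6; p_3 = 2; q_3 = 2; a_4 = 10; b_4 = 1; c_4 = 11; q_4 = 4; t_4 = 3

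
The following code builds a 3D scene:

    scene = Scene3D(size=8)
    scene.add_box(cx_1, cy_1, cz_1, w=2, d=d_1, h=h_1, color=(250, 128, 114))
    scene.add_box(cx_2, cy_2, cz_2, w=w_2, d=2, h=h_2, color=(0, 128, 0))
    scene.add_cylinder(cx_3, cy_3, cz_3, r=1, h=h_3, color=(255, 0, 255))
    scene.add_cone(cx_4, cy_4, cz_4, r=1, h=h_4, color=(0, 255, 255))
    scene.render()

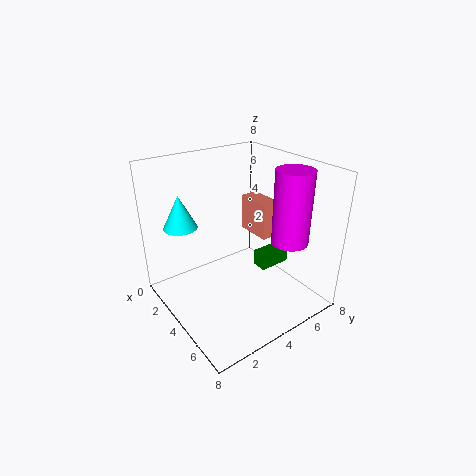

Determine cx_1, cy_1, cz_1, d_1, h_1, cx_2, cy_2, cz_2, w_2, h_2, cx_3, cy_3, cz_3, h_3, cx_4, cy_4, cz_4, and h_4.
cx_1 = 3, cy_1 = 5, cz_1 = 4, d_1 = 1, h_1 = 2, cx_2 = 3, cy_2 = 6, cz_2 = 1, w_2 = 1, h_2 = 1, cx_3 = 6, cy_3 = 6, cz_3 = 4, h_3 = 4, cx_4 = 1, cy_4 = 2, cz_4 = 4, h_4 = 2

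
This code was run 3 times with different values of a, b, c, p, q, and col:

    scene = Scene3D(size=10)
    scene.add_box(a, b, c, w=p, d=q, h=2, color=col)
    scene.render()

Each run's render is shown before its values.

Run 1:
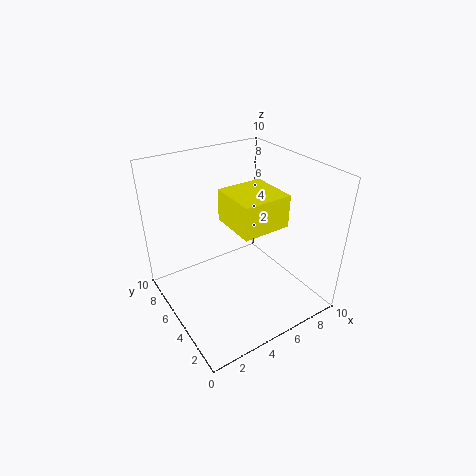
a = 3.25, b = 1.5, c = 7.25, p = 3, q = 3, col = 'yellow'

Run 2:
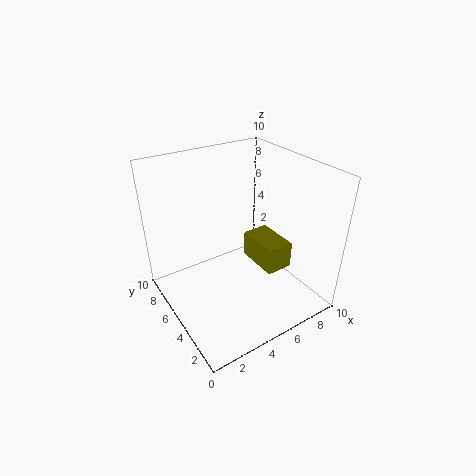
a = 6.75, b = 3.5, c = 2, p = 2, q = 3.25, col = 'olive'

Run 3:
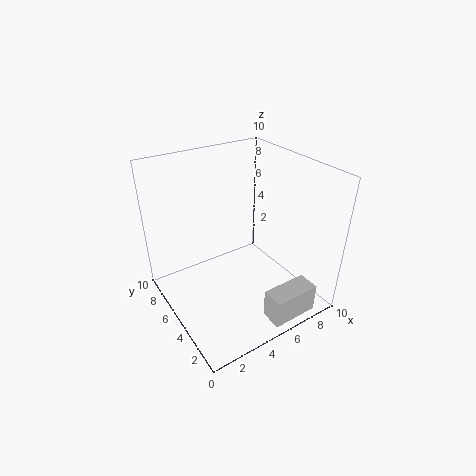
a = 5, b = 0.25, c = 0.5, p = 3.25, q = 1.5, col = 'lightgray'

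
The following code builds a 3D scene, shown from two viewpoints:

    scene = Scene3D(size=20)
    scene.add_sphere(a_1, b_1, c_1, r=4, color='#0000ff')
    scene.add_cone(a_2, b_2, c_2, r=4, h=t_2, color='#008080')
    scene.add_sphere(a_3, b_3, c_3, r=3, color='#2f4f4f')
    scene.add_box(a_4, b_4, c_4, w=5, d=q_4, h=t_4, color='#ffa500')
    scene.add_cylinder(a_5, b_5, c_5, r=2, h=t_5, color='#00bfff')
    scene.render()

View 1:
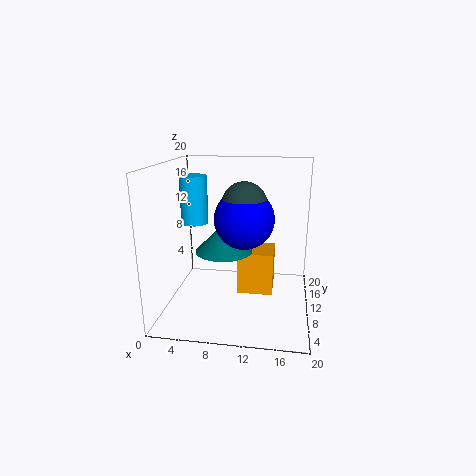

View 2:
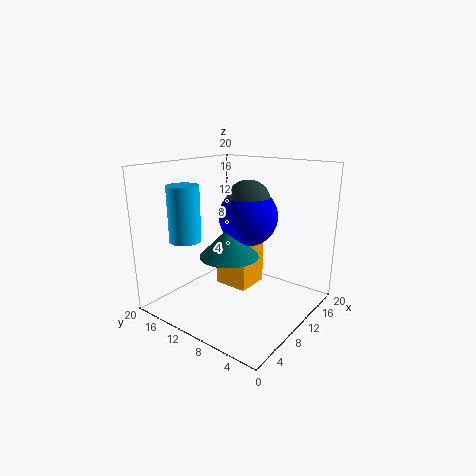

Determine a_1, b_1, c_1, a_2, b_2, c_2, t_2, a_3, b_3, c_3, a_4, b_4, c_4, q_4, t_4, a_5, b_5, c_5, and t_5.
a_1 = 11, b_1 = 9, c_1 = 13, a_2 = 8, b_2 = 10, c_2 = 8, t_2 = 4, a_3 = 11, b_3 = 9, c_3 = 15, a_4 = 10, b_4 = 9, c_4 = 2, q_4 = 5, t_4 = 6, a_5 = 3, b_5 = 13, c_5 = 11, t_5 = 7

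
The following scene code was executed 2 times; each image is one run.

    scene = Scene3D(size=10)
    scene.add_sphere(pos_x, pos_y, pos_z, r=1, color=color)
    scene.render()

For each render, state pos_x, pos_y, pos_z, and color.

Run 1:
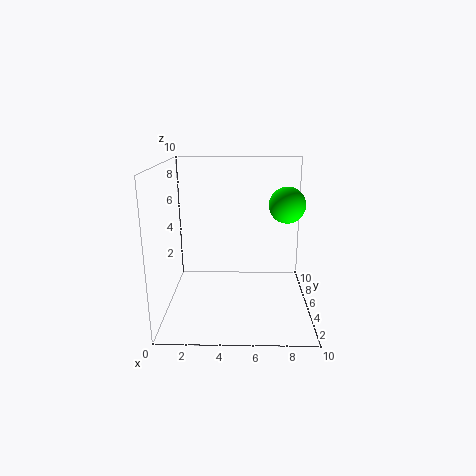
pos_x = 7.75, pos_y = 1.25, pos_z = 8.25, color = 'lime'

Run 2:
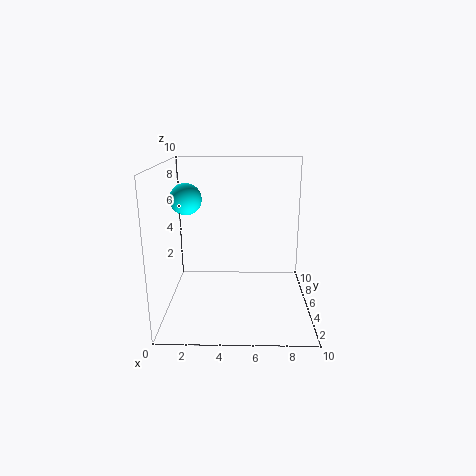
pos_x = 1.75, pos_y = 3.75, pos_z = 8, color = 'cyan'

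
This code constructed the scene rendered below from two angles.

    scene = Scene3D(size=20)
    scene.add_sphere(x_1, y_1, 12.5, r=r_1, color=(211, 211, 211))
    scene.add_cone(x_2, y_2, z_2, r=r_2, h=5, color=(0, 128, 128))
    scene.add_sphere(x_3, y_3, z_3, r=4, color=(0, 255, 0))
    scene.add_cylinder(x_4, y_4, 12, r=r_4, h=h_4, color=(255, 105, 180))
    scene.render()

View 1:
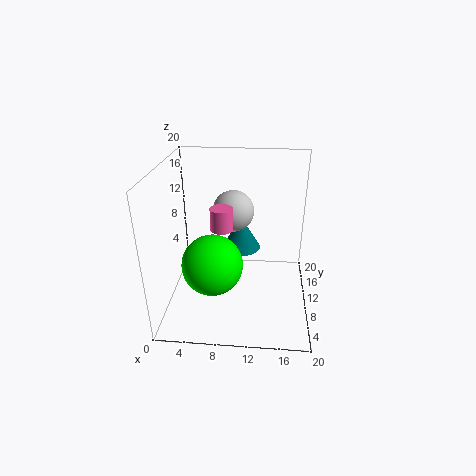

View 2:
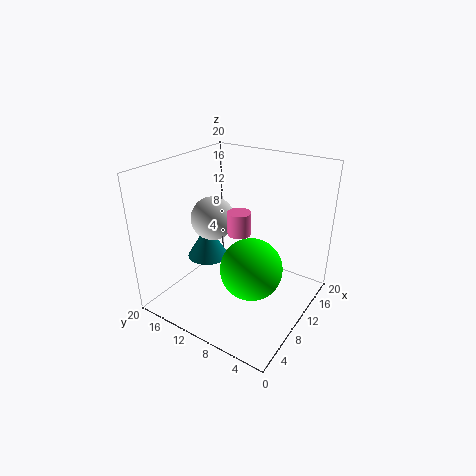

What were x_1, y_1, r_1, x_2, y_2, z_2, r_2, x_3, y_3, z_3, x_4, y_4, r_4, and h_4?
x_1 = 9; y_1 = 13.5; r_1 = 3; x_2 = 10; y_2 = 15.5; z_2 = 5.5; r_2 = 3; x_3 = 7; y_3 = 6; z_3 = 8; x_4 = 8; y_4 = 8.5; r_4 = 1.5; h_4 = 3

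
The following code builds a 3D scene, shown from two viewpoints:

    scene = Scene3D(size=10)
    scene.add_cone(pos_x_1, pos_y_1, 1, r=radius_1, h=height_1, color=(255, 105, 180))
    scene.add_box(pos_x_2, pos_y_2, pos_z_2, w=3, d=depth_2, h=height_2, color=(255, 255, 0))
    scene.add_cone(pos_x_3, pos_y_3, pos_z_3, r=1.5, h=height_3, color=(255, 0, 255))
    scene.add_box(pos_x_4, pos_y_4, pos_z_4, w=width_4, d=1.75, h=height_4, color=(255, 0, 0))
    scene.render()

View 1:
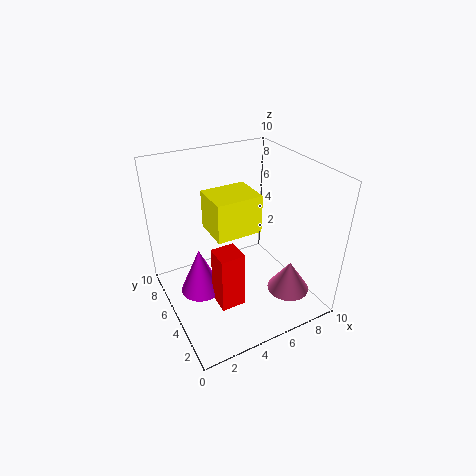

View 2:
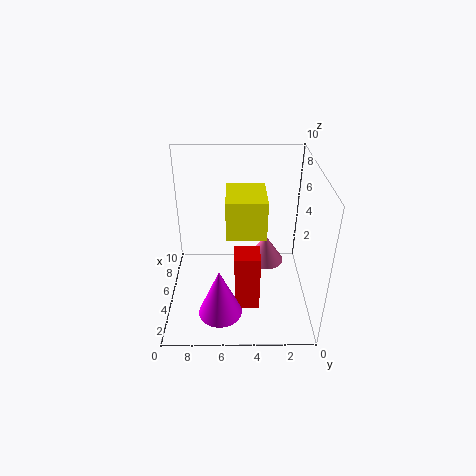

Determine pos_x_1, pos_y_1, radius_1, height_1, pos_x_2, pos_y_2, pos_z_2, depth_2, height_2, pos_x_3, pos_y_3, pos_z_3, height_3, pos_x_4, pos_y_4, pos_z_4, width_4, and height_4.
pos_x_1 = 8; pos_y_1 = 2.75; radius_1 = 1.5; height_1 = 2.25; pos_x_2 = 2.75; pos_y_2 = 3.25; pos_z_2 = 6.25; depth_2 = 2.5; height_2 = 2.5; pos_x_3 = 2.5; pos_y_3 = 6.25; pos_z_3 = 0.5; height_3 = 3.5; pos_x_4 = 3; pos_y_4 = 3.5; pos_z_4 = 0.25; width_4 = 1.75; height_4 = 4.25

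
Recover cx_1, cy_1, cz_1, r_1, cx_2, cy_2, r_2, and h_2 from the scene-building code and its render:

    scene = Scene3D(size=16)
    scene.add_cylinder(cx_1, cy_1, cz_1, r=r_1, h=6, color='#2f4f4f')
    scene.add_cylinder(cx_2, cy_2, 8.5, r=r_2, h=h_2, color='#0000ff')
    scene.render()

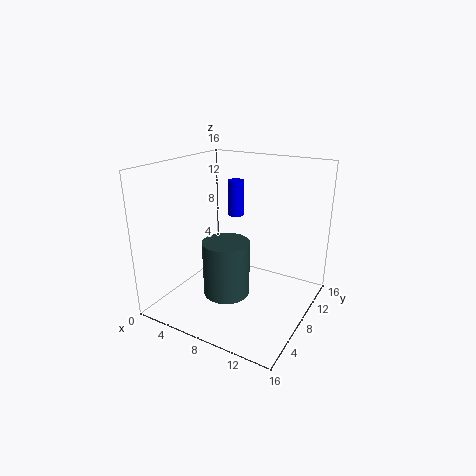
cx_1 = 8; cy_1 = 5.5; cz_1 = 2.5; r_1 = 2.5; cx_2 = 4.5; cy_2 = 13.5; r_2 = 1; h_2 = 4.5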